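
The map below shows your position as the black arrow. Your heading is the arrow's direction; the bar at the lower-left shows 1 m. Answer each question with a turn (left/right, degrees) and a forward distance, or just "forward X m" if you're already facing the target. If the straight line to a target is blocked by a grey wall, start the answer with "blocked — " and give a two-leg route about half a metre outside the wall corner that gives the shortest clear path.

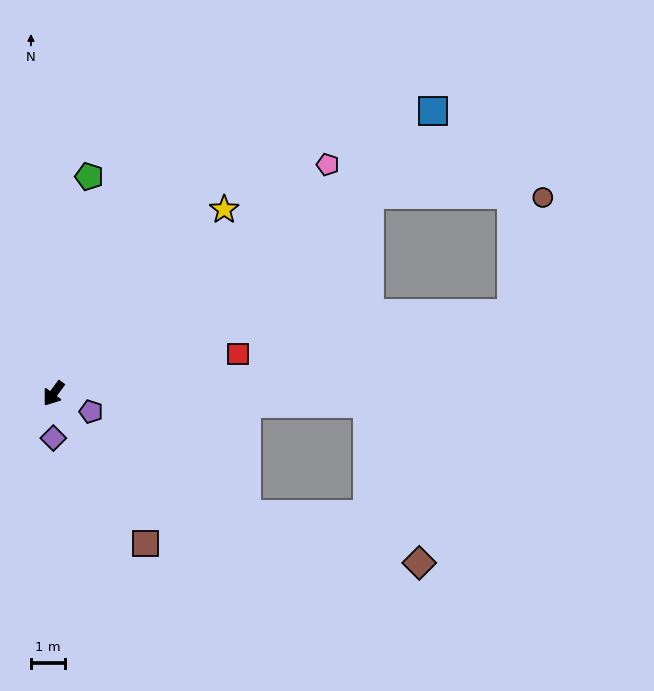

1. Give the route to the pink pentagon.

turn left 166°, forward 10.5 m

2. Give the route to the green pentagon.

turn right 153°, forward 6.5 m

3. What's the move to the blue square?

turn left 163°, forward 13.9 m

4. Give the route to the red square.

turn left 138°, forward 5.6 m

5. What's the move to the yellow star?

turn left 173°, forward 7.4 m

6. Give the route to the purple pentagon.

turn left 101°, forward 1.2 m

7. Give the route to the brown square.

turn left 68°, forward 5.2 m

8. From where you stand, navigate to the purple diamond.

turn left 36°, forward 1.3 m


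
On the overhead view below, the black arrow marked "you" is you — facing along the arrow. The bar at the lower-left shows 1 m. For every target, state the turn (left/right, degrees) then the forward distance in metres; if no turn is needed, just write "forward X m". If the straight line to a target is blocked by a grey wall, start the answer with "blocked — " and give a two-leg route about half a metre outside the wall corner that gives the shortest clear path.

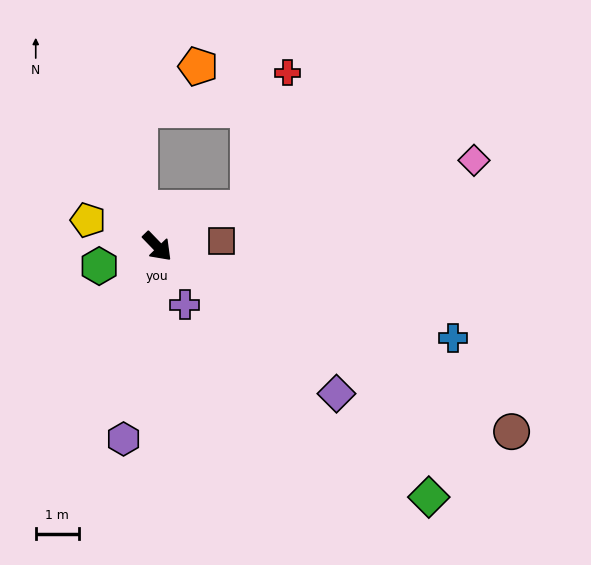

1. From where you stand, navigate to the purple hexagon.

turn right 54°, forward 4.5 m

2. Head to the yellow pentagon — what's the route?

turn right 155°, forward 1.7 m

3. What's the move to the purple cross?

turn right 19°, forward 1.5 m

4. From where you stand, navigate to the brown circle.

turn left 18°, forward 9.3 m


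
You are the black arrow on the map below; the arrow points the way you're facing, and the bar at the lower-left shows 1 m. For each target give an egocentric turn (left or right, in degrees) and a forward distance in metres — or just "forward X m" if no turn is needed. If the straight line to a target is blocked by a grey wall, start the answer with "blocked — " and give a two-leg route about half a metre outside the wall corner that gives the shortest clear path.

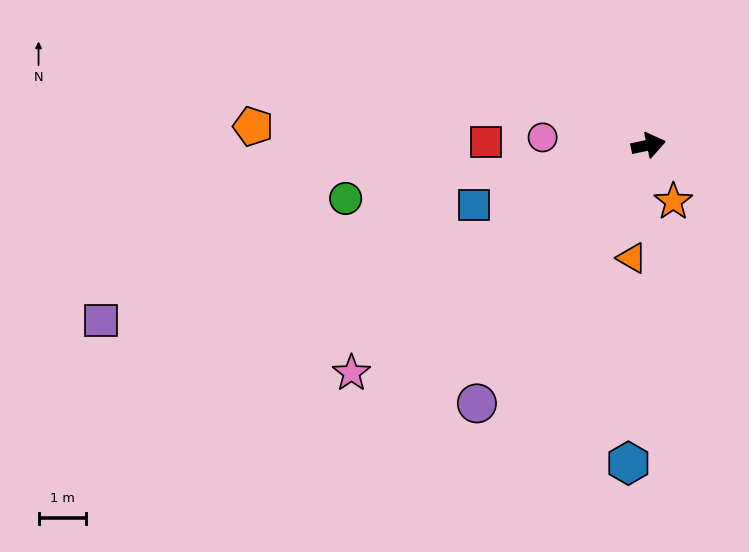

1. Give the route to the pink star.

turn right 154°, forward 7.9 m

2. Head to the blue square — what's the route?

turn right 173°, forward 3.9 m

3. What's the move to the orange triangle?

turn right 110°, forward 2.4 m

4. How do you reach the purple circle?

turn right 136°, forward 6.6 m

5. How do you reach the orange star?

turn right 78°, forward 1.3 m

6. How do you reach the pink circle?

turn left 164°, forward 2.3 m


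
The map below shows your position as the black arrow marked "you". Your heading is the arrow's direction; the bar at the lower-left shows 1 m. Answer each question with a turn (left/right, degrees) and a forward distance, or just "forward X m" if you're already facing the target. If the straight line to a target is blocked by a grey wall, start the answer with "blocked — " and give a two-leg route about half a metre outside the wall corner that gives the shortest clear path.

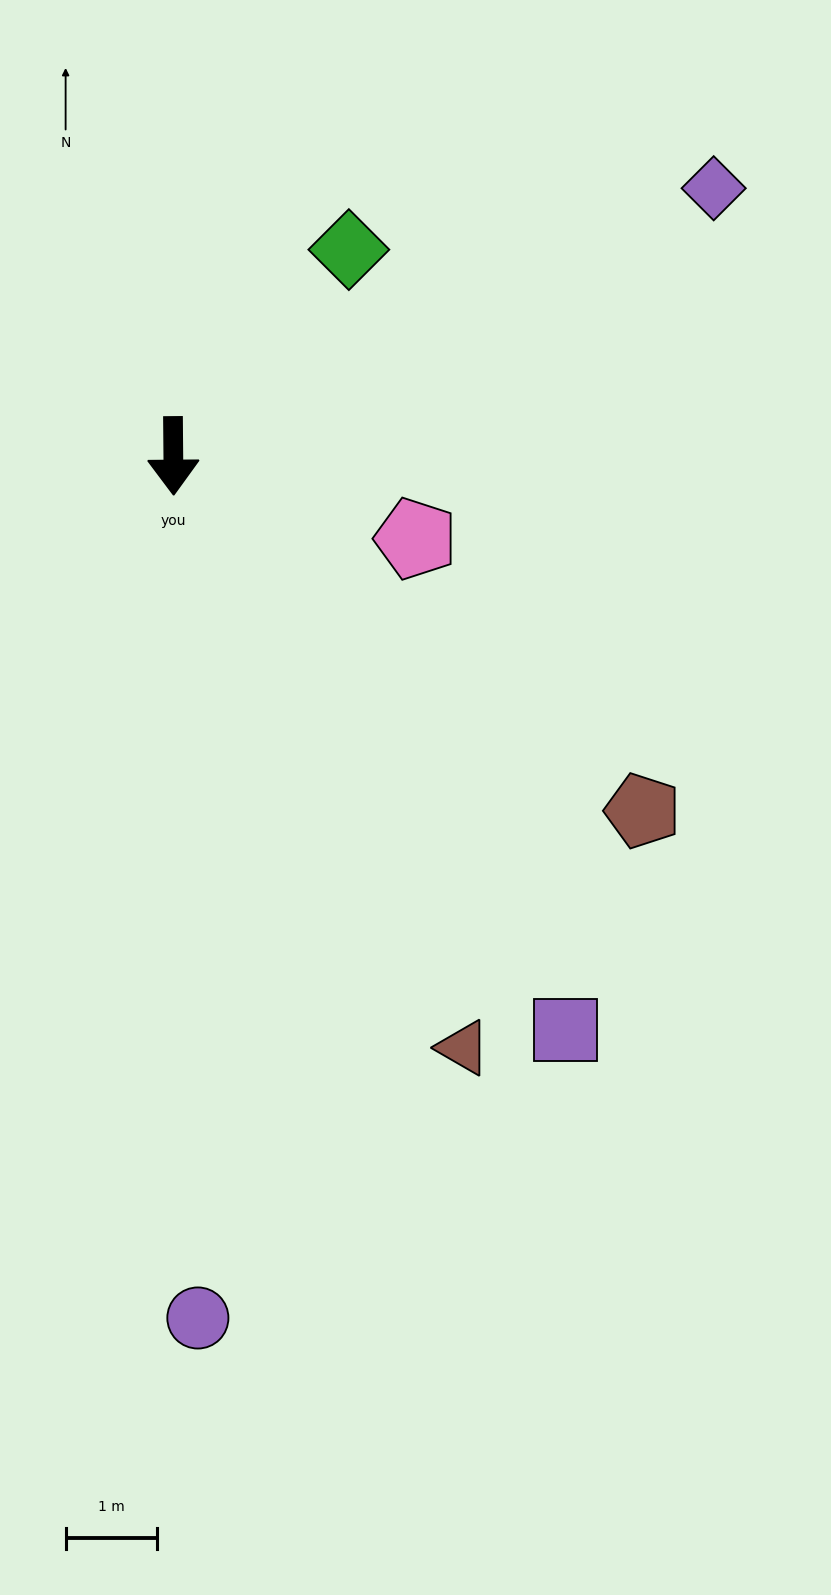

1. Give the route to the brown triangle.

turn left 26°, forward 7.2 m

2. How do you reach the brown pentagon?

turn left 52°, forward 6.5 m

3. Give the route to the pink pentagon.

turn left 71°, forward 2.8 m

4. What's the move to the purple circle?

forward 9.5 m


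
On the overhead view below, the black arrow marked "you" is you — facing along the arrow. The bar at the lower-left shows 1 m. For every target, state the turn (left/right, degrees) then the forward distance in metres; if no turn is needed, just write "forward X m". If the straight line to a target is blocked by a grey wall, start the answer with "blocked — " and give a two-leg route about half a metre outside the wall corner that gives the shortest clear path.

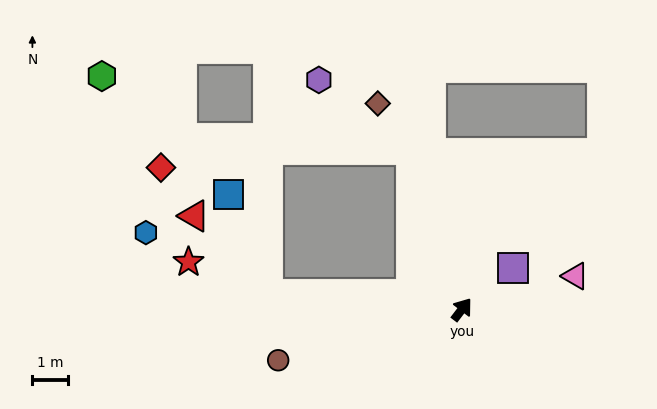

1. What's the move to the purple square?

turn right 14°, forward 1.9 m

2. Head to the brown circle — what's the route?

turn left 143°, forward 5.3 m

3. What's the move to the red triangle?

blocked — turn left 123°, forward 5.5 m, then turn right 42°, forward 3.0 m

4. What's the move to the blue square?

blocked — turn left 123°, forward 5.5 m, then turn right 64°, forward 3.0 m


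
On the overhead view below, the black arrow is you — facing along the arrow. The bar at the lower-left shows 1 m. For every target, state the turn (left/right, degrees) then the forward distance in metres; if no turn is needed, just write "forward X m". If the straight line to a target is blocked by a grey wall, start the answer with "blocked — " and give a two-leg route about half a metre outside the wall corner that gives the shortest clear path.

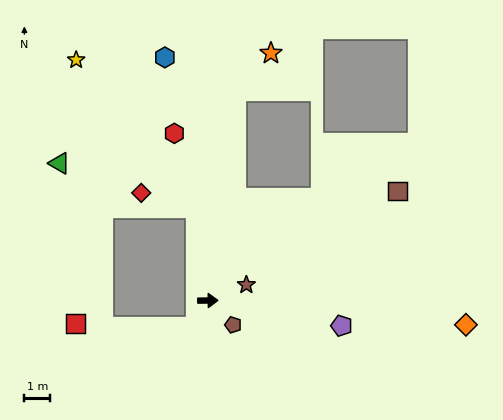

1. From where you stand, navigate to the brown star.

turn left 21°, forward 1.6 m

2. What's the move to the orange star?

blocked — turn left 82°, forward 8.2 m, then turn right 37°, forward 2.0 m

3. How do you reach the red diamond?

blocked — turn left 96°, forward 3.6 m, then turn left 68°, forward 2.2 m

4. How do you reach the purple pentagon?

turn right 11°, forward 5.3 m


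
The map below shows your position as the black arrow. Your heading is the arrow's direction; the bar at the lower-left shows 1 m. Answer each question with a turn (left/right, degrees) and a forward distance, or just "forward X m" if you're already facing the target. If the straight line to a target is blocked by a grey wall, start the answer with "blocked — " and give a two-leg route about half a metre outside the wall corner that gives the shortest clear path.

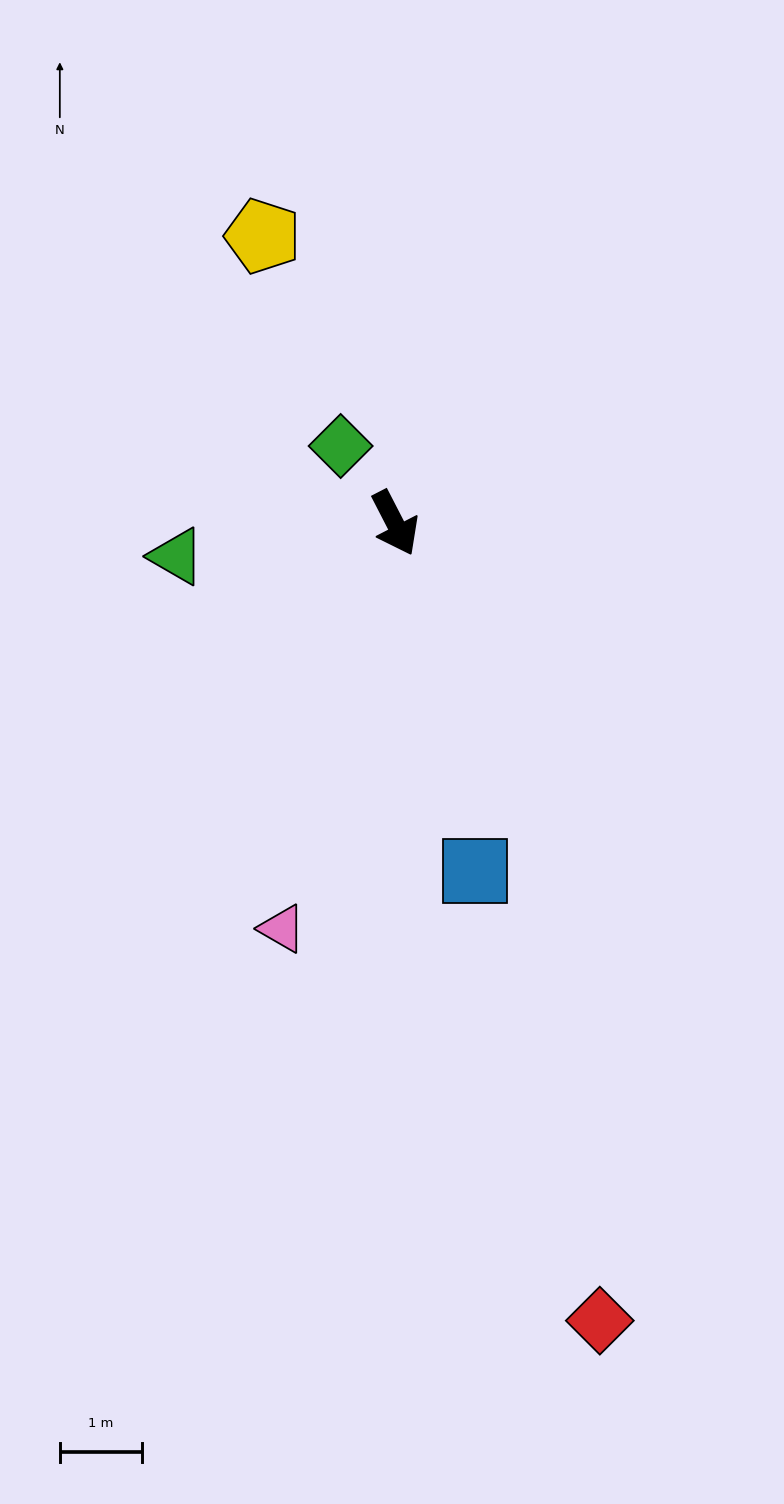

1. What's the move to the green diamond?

turn right 172°, forward 1.1 m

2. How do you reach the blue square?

turn right 14°, forward 4.3 m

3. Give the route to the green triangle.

turn right 109°, forward 2.7 m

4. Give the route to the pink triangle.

turn right 43°, forward 5.1 m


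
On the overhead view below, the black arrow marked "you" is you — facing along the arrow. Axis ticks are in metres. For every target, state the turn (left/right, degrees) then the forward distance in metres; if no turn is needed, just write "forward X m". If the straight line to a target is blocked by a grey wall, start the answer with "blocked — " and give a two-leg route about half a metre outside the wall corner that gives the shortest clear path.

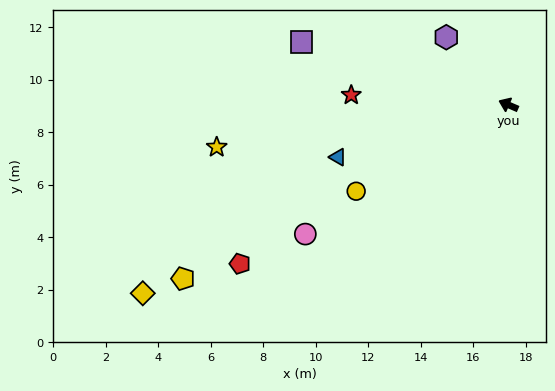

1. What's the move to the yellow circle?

turn left 53°, forward 6.7 m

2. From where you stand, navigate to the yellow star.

turn left 32°, forward 11.2 m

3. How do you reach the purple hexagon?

turn right 24°, forward 3.5 m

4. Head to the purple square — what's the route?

turn left 6°, forward 8.3 m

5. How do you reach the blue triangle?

turn left 40°, forward 6.8 m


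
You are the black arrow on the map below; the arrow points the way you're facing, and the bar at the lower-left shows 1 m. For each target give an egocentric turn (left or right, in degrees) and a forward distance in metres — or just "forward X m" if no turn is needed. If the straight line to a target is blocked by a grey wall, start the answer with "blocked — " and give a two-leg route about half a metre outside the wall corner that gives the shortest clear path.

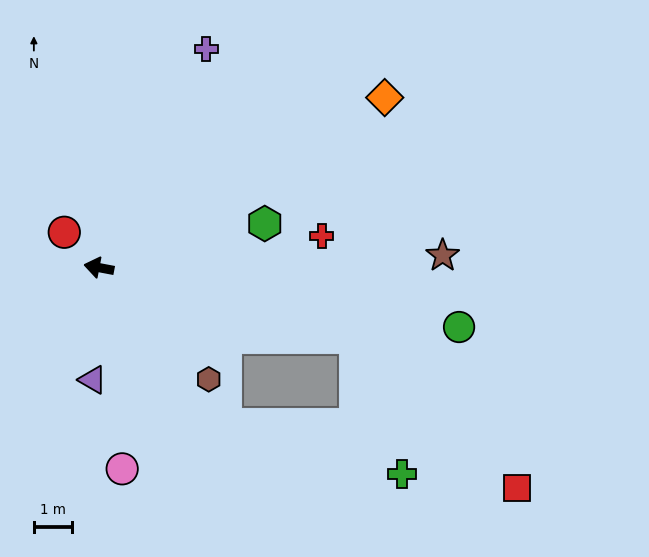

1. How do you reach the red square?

blocked — turn left 176°, forward 6.9 m, then turn right 28°, forward 5.7 m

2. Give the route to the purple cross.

turn right 105°, forward 6.3 m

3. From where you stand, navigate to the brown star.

turn right 167°, forward 9.0 m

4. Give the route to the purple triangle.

turn left 98°, forward 2.9 m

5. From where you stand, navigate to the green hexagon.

turn right 154°, forward 4.5 m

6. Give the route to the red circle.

turn right 35°, forward 1.3 m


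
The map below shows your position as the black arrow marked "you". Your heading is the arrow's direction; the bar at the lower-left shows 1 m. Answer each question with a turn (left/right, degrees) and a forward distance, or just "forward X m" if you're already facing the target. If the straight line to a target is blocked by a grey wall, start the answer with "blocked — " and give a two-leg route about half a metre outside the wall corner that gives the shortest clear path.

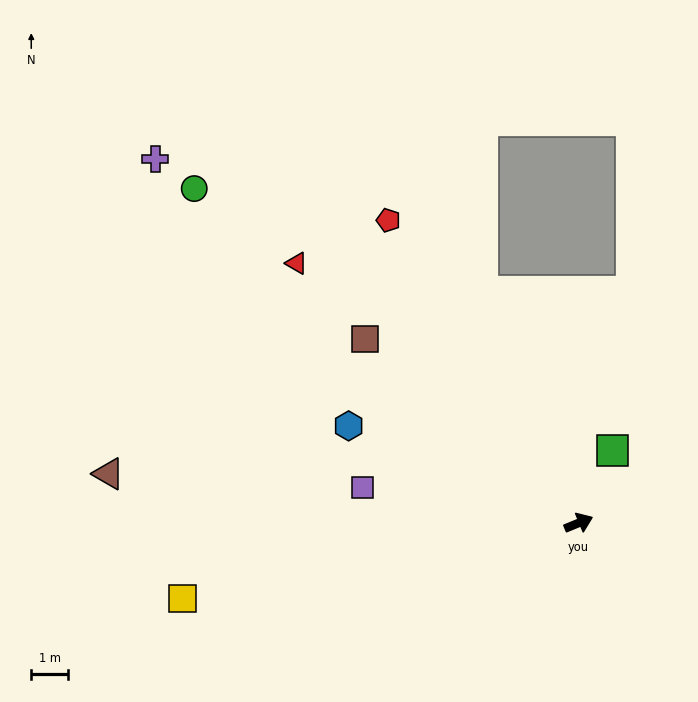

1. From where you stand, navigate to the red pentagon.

turn left 100°, forward 9.7 m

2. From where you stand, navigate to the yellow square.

turn left 168°, forward 11.0 m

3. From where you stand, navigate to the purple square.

turn left 148°, forward 6.0 m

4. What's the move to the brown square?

turn left 117°, forward 7.7 m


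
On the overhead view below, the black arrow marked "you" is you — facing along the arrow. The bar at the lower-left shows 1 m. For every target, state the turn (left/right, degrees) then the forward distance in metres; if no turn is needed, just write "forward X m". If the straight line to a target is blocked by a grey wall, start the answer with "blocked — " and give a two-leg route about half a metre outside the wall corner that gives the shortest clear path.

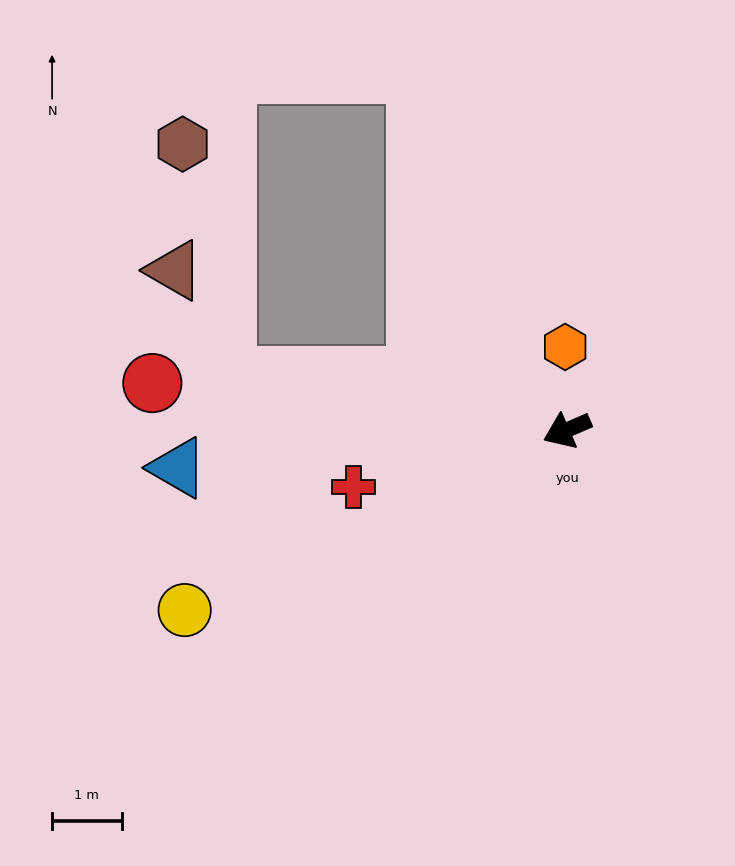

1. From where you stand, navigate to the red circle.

turn right 30°, forward 6.0 m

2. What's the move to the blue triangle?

turn right 18°, forward 5.6 m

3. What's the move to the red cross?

turn right 8°, forward 3.2 m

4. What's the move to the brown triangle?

blocked — turn right 32°, forward 5.0 m, then turn right 55°, forward 1.7 m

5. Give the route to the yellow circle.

forward 6.1 m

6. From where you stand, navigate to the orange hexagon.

turn right 112°, forward 1.2 m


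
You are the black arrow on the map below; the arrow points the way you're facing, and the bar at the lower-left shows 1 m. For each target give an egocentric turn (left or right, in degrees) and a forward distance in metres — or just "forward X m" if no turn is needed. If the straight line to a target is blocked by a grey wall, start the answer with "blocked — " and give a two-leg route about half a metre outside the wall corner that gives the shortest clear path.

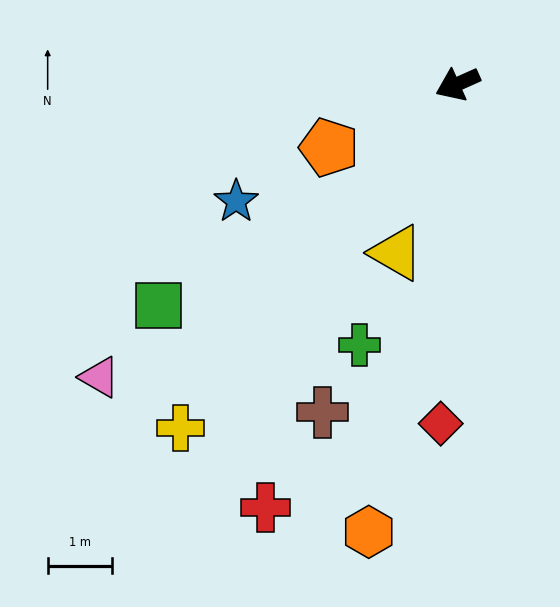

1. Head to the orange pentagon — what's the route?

turn left 2°, forward 2.2 m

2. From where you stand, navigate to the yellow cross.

turn left 27°, forward 6.9 m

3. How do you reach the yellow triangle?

turn left 46°, forward 2.8 m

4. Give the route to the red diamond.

turn left 63°, forward 5.3 m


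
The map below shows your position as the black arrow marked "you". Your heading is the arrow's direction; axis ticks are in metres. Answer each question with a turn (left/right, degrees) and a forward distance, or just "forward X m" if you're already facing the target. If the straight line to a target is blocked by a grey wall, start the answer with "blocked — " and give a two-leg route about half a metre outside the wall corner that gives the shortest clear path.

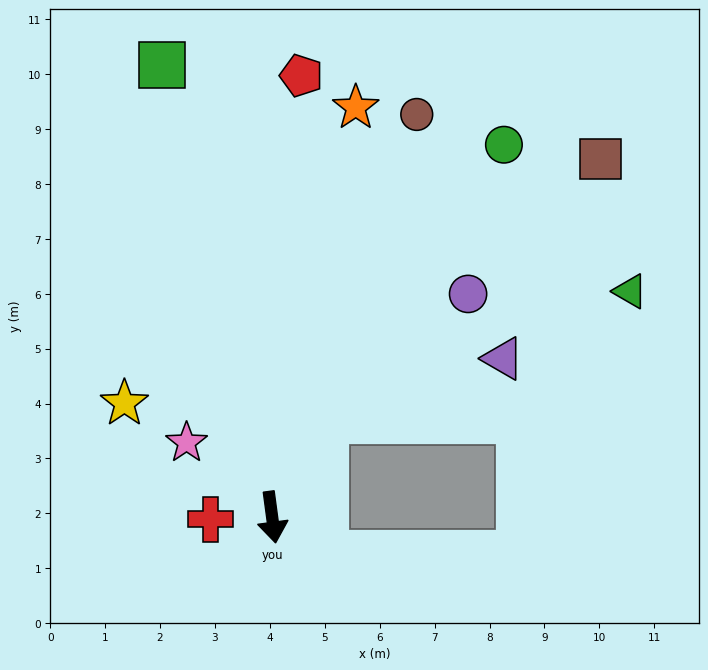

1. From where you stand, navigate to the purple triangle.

blocked — turn left 144°, forward 2.0 m, then turn right 43°, forward 3.4 m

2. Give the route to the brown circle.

turn left 153°, forward 7.8 m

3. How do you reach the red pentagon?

turn left 169°, forward 8.1 m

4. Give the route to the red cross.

turn right 96°, forward 1.1 m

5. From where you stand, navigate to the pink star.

turn right 139°, forward 2.1 m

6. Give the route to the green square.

turn right 174°, forward 8.5 m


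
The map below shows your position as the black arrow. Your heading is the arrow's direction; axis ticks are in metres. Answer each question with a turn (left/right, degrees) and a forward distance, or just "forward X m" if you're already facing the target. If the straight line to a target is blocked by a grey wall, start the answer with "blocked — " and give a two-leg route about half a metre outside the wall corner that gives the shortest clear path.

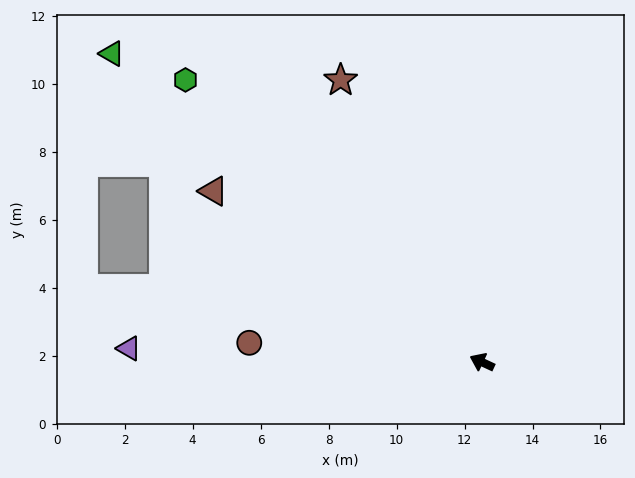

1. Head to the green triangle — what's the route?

turn right 15°, forward 14.2 m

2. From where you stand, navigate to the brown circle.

turn left 20°, forward 6.9 m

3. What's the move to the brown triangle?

turn right 8°, forward 9.4 m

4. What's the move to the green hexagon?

turn right 19°, forward 12.0 m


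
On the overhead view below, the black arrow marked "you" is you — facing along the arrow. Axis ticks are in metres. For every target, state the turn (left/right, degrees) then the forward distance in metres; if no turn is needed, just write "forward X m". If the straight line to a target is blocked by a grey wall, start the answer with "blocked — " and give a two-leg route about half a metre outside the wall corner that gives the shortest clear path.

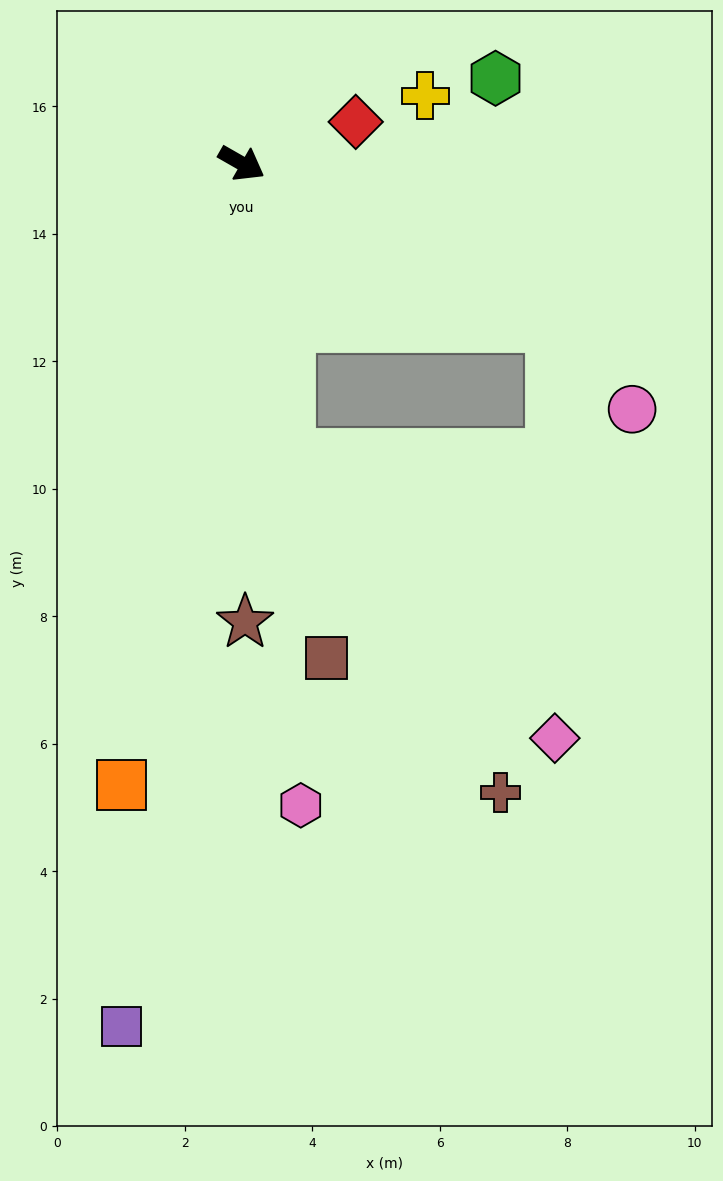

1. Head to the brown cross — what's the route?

blocked — turn right 51°, forward 4.6 m, then turn left 23°, forward 6.3 m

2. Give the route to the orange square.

turn right 71°, forward 9.9 m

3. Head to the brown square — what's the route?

turn right 50°, forward 7.9 m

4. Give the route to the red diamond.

turn left 50°, forward 1.9 m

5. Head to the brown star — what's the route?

turn right 60°, forward 7.2 m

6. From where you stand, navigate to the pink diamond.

blocked — turn right 51°, forward 4.6 m, then turn left 34°, forward 6.1 m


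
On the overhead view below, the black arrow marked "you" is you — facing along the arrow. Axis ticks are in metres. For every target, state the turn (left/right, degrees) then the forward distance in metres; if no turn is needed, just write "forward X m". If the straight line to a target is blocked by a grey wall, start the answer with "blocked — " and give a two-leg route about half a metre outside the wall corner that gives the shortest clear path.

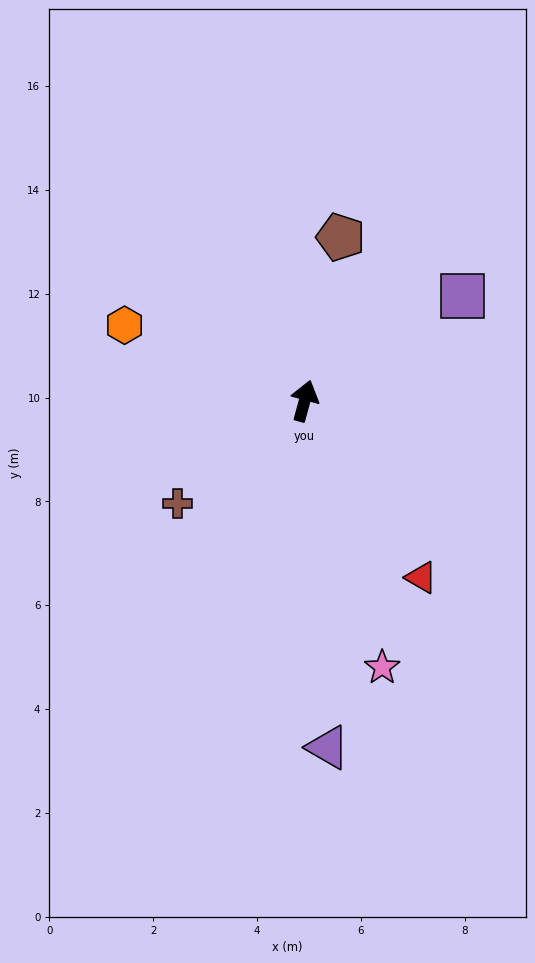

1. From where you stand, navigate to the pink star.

turn right 149°, forward 5.4 m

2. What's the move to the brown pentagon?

turn left 3°, forward 3.2 m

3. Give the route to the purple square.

turn right 41°, forward 3.7 m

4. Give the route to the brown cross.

turn left 144°, forward 3.1 m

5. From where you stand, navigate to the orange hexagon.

turn left 82°, forward 3.8 m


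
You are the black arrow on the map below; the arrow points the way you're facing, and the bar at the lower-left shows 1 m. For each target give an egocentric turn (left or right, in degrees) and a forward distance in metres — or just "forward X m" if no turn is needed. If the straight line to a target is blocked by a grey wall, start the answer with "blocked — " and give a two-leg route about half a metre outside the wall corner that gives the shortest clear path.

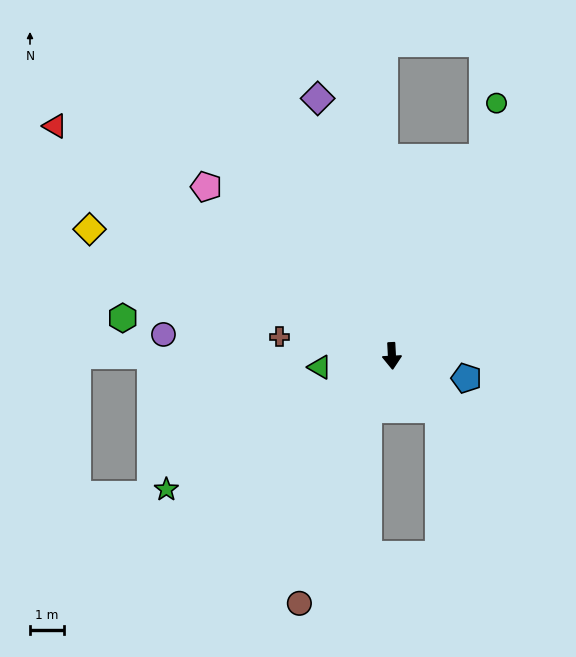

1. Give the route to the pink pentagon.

turn right 135°, forward 7.4 m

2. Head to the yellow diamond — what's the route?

turn right 116°, forward 9.7 m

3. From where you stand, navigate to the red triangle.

turn right 127°, forward 12.1 m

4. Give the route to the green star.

turn right 62°, forward 7.8 m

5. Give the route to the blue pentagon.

turn left 70°, forward 2.3 m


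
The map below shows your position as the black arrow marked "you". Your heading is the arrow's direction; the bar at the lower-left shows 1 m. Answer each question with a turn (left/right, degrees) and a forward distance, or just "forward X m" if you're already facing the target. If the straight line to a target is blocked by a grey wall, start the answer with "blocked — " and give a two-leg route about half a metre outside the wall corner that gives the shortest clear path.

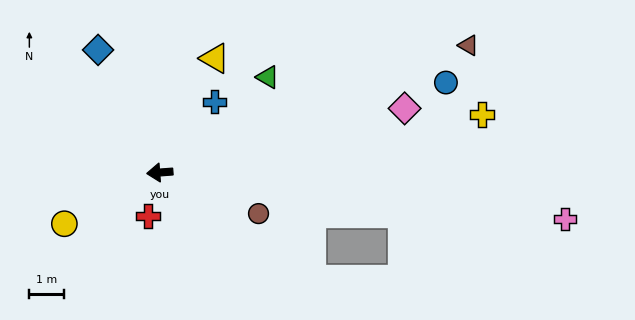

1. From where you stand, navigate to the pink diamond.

turn right 170°, forward 7.4 m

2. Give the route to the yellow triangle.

turn right 120°, forward 3.7 m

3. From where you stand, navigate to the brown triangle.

turn right 162°, forward 9.7 m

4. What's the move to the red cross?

turn left 70°, forward 1.3 m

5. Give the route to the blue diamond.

turn right 68°, forward 4.0 m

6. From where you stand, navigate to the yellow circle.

turn left 24°, forward 3.2 m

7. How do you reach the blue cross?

turn right 132°, forward 2.6 m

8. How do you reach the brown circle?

turn left 153°, forward 3.1 m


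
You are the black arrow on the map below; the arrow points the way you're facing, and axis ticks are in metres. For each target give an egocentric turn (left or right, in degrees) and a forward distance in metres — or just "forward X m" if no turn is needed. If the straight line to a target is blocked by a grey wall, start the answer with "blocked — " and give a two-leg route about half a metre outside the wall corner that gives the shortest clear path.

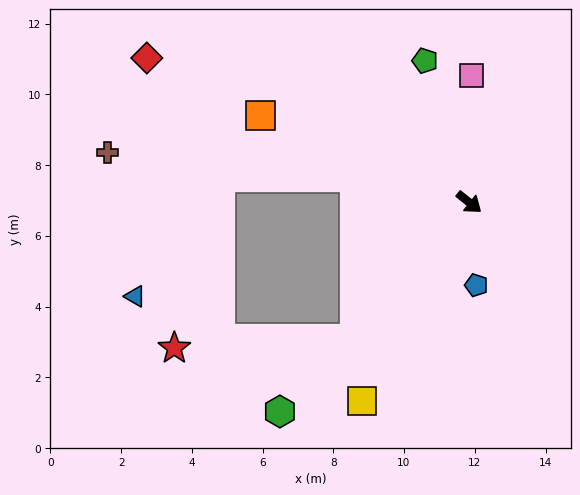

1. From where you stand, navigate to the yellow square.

turn right 80°, forward 6.4 m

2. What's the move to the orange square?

turn right 164°, forward 6.4 m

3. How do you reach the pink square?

turn left 127°, forward 3.6 m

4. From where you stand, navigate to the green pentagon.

turn left 146°, forward 4.2 m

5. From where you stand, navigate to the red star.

blocked — turn right 91°, forward 5.0 m, then turn right 48°, forward 5.1 m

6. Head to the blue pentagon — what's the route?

turn right 46°, forward 2.4 m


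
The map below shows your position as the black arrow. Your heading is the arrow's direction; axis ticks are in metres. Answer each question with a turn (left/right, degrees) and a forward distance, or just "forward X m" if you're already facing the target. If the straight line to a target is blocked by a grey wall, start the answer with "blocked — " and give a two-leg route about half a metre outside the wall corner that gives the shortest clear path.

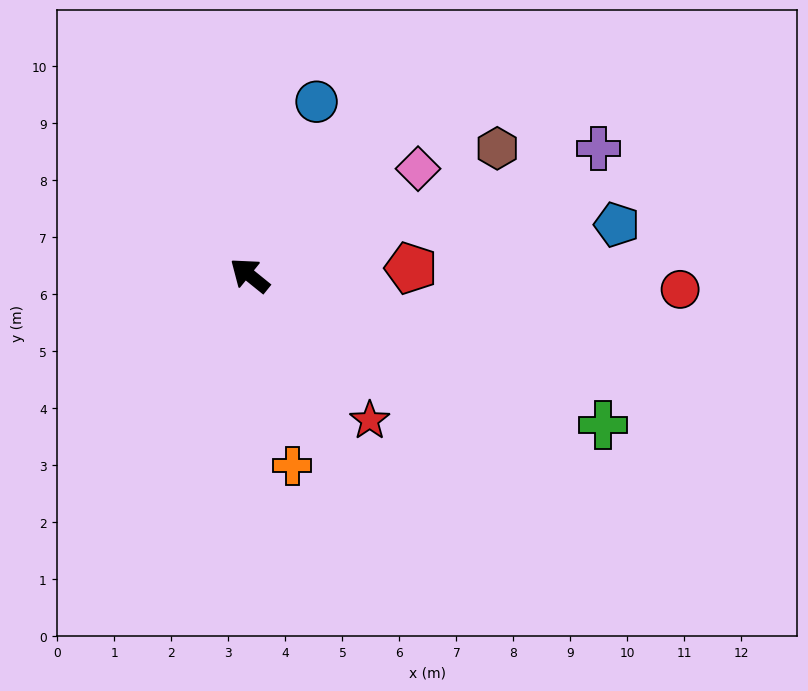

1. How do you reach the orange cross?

turn left 142°, forward 3.4 m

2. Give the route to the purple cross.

turn right 121°, forward 6.5 m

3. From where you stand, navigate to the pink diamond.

turn right 109°, forward 3.5 m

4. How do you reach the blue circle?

turn right 72°, forward 3.3 m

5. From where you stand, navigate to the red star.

turn left 169°, forward 3.3 m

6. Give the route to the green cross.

turn right 164°, forward 6.7 m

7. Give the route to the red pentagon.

turn right 139°, forward 2.8 m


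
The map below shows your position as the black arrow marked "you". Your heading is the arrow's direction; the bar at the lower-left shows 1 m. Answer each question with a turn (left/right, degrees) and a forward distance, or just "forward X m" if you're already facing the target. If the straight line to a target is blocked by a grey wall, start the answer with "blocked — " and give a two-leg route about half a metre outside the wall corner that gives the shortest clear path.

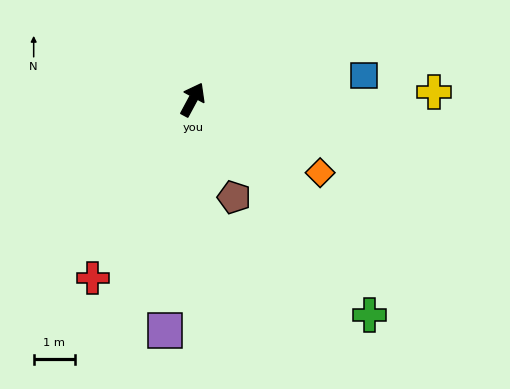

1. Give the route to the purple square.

turn right 159°, forward 5.7 m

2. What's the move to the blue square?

turn right 54°, forward 4.2 m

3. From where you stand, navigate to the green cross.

turn right 112°, forward 6.8 m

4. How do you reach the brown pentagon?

turn right 129°, forward 2.6 m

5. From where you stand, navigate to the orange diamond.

turn right 92°, forward 3.6 m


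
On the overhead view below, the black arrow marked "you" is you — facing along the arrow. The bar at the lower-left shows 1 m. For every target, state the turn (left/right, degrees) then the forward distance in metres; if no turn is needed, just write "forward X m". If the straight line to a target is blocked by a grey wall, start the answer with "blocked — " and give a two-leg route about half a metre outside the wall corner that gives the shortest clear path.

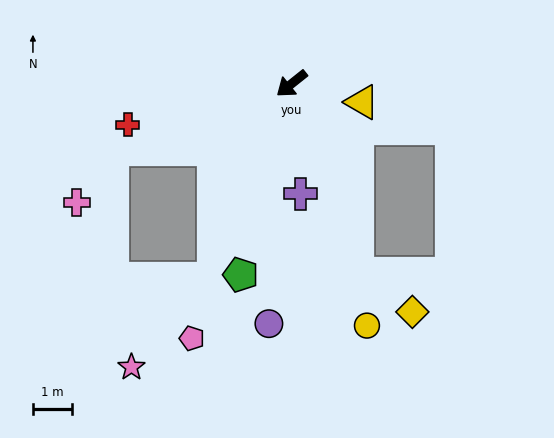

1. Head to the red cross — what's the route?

turn right 24°, forward 4.3 m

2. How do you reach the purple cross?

turn left 56°, forward 2.8 m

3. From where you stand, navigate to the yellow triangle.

turn left 127°, forward 1.8 m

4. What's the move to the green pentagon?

turn left 36°, forward 5.0 m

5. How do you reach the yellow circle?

turn left 69°, forward 6.4 m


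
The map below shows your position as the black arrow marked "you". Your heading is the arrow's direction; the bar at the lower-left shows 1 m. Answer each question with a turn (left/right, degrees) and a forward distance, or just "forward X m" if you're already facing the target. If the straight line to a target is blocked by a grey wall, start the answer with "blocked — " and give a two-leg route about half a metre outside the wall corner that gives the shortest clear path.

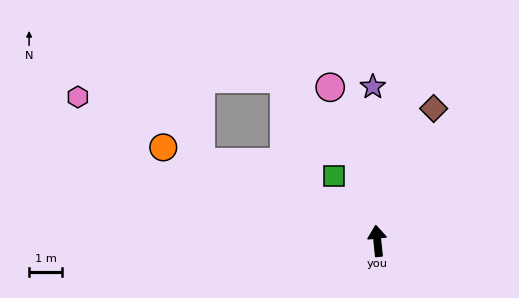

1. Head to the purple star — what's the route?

turn right 4°, forward 4.6 m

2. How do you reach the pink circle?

turn left 11°, forward 4.8 m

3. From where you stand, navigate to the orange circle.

turn left 61°, forward 7.0 m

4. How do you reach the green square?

turn left 28°, forward 2.3 m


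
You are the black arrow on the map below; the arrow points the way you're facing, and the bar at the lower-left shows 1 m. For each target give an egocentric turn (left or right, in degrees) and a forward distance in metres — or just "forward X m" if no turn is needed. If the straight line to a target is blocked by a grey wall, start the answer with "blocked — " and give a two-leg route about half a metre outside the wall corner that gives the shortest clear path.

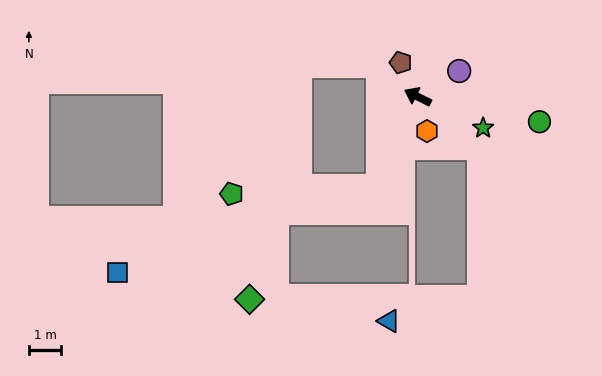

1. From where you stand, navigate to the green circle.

turn right 165°, forward 3.9 m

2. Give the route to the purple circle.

turn right 122°, forward 1.5 m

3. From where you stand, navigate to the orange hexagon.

turn left 131°, forward 1.1 m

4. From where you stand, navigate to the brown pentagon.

turn right 37°, forward 1.2 m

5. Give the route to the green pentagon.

blocked — turn left 94°, forward 3.0 m, then turn right 65°, forward 4.6 m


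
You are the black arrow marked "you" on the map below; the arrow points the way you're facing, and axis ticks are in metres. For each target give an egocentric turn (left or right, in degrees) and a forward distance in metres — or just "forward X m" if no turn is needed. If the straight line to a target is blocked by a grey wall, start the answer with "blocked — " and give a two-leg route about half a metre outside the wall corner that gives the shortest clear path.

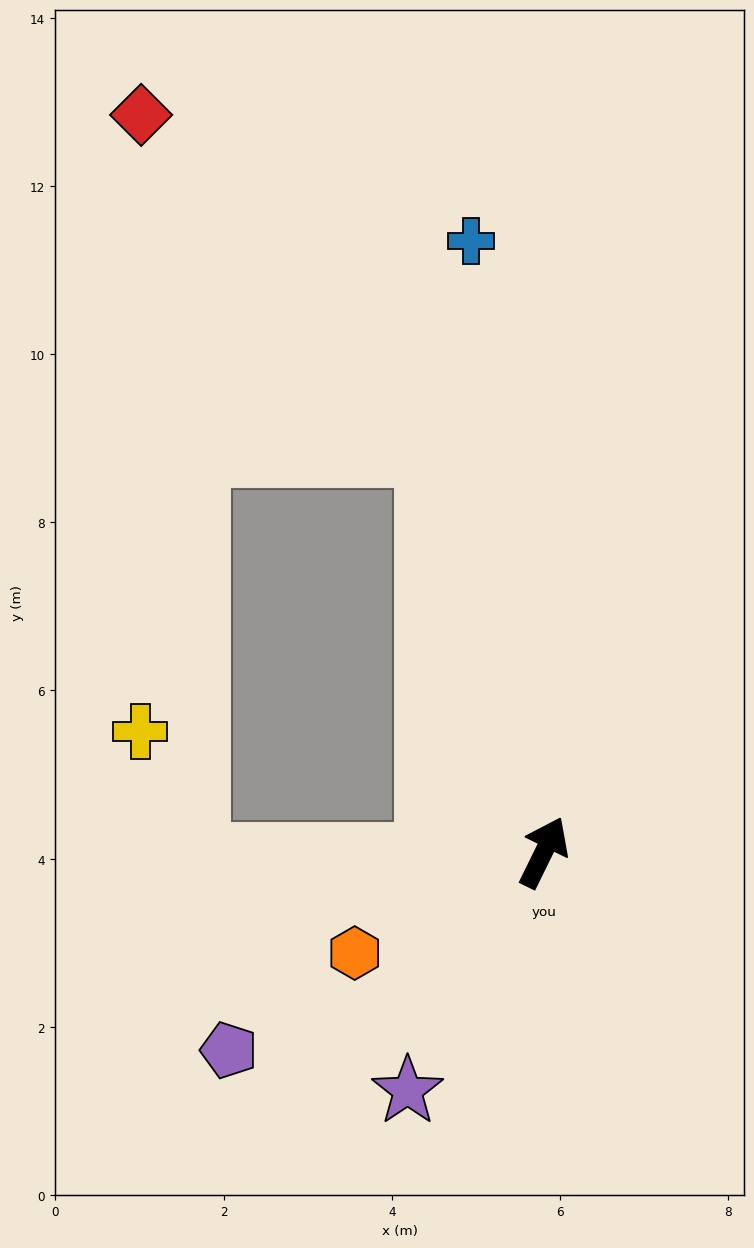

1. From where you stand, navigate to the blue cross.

turn left 33°, forward 7.3 m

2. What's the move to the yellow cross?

blocked — turn left 117°, forward 4.2 m, then turn right 68°, forward 1.6 m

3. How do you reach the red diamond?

blocked — turn left 42°, forward 5.0 m, then turn left 25°, forward 5.3 m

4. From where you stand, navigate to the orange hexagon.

turn left 144°, forward 2.5 m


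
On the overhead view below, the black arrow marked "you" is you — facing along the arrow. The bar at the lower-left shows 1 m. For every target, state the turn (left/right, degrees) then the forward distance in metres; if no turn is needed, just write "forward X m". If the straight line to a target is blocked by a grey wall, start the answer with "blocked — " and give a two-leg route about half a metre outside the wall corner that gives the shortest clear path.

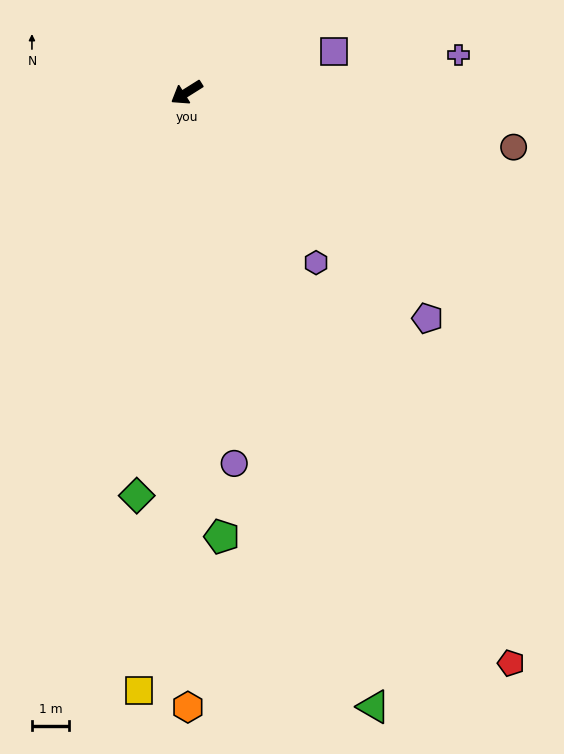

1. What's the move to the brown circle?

turn left 138°, forward 9.0 m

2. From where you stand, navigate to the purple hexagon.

turn left 95°, forward 5.8 m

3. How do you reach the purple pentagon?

turn left 105°, forward 8.9 m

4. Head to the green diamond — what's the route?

turn left 51°, forward 11.0 m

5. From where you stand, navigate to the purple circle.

turn left 65°, forward 10.1 m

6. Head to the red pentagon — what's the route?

turn left 87°, forward 17.8 m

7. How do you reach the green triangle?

turn left 75°, forward 17.4 m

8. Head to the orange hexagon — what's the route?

turn left 58°, forward 16.6 m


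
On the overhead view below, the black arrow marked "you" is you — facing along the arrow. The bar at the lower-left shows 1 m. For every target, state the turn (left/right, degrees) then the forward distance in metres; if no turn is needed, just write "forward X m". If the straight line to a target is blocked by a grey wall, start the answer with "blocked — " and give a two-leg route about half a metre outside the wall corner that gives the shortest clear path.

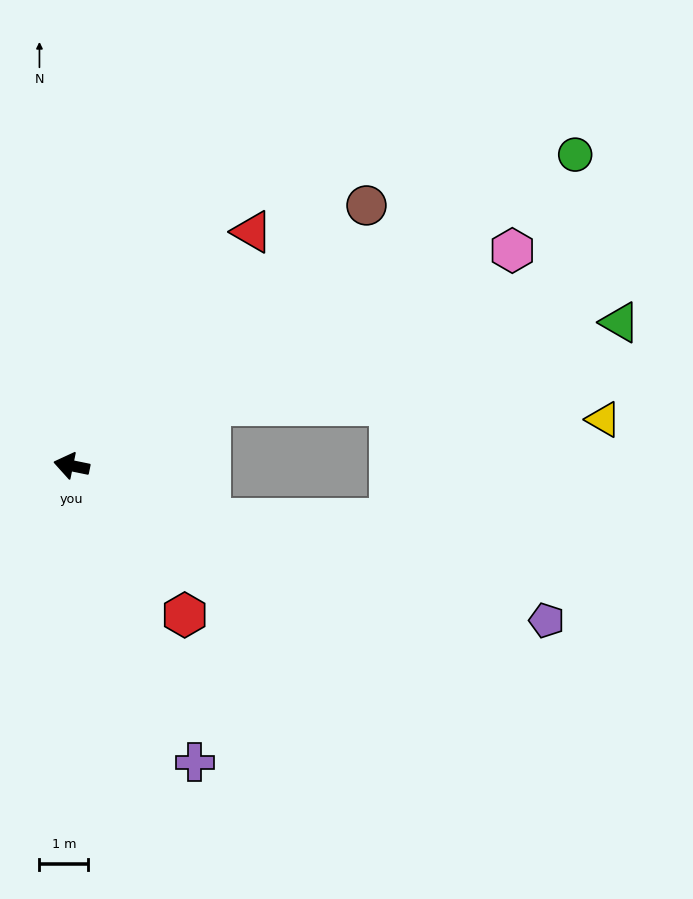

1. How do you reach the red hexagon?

turn left 139°, forward 3.8 m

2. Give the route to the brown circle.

turn right 127°, forward 8.1 m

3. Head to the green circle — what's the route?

turn right 137°, forward 12.1 m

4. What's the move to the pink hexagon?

turn right 142°, forward 10.0 m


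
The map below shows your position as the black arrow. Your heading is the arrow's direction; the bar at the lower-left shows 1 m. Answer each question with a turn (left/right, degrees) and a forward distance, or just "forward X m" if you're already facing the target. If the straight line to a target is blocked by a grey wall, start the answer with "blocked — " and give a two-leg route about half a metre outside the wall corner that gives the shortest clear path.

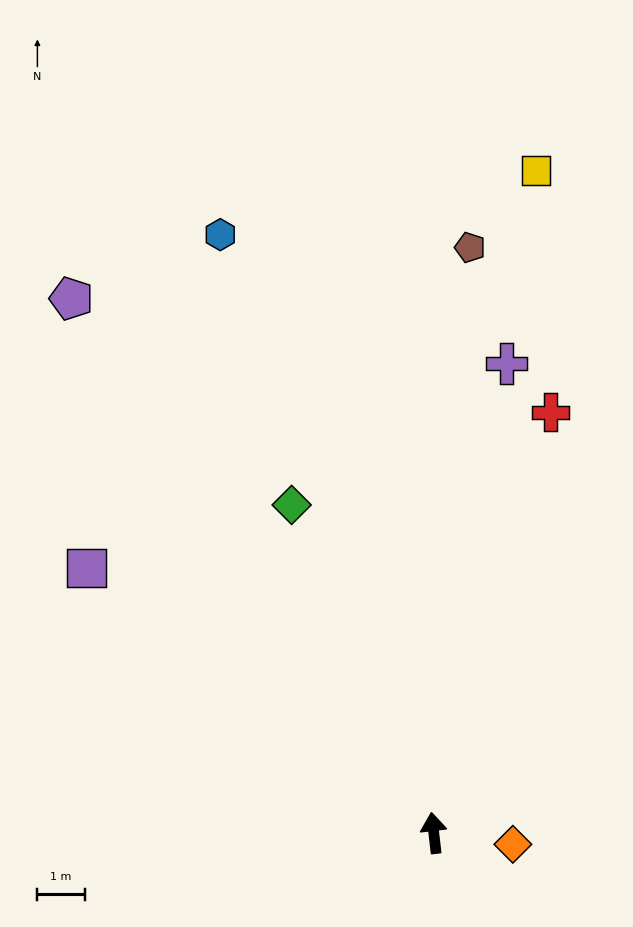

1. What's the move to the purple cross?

turn right 15°, forward 10.0 m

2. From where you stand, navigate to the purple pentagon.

turn left 28°, forward 13.6 m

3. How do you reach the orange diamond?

turn right 105°, forward 1.7 m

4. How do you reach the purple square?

turn left 46°, forward 9.2 m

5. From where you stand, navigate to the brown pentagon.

turn right 10°, forward 12.3 m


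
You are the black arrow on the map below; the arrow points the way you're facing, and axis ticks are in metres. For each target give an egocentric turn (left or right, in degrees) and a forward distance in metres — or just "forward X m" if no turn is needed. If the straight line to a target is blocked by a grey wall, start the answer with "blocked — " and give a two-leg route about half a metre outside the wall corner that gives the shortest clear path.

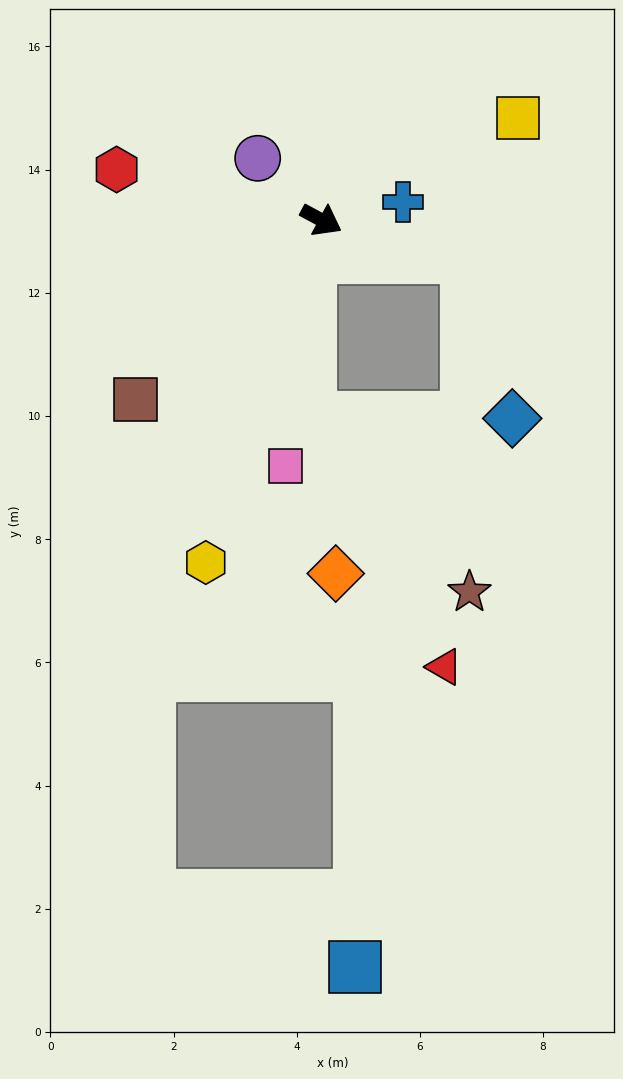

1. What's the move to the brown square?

turn right 108°, forward 4.2 m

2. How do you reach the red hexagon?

turn right 166°, forward 3.4 m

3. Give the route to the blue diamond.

blocked — turn left 14°, forward 2.4 m, then turn right 60°, forward 2.7 m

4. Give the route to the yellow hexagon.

turn right 80°, forward 5.9 m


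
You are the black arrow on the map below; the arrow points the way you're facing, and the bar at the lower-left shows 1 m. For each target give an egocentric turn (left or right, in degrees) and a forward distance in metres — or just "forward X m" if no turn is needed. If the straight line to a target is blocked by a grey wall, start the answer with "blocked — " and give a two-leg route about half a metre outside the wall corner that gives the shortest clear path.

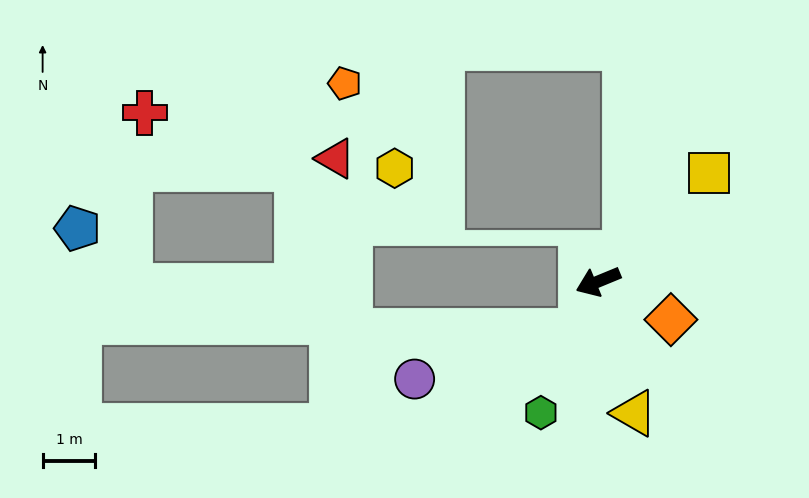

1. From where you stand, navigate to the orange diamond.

turn left 130°, forward 1.6 m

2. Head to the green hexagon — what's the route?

turn left 44°, forward 2.7 m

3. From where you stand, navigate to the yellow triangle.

turn left 83°, forward 2.6 m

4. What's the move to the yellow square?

turn right 158°, forward 3.0 m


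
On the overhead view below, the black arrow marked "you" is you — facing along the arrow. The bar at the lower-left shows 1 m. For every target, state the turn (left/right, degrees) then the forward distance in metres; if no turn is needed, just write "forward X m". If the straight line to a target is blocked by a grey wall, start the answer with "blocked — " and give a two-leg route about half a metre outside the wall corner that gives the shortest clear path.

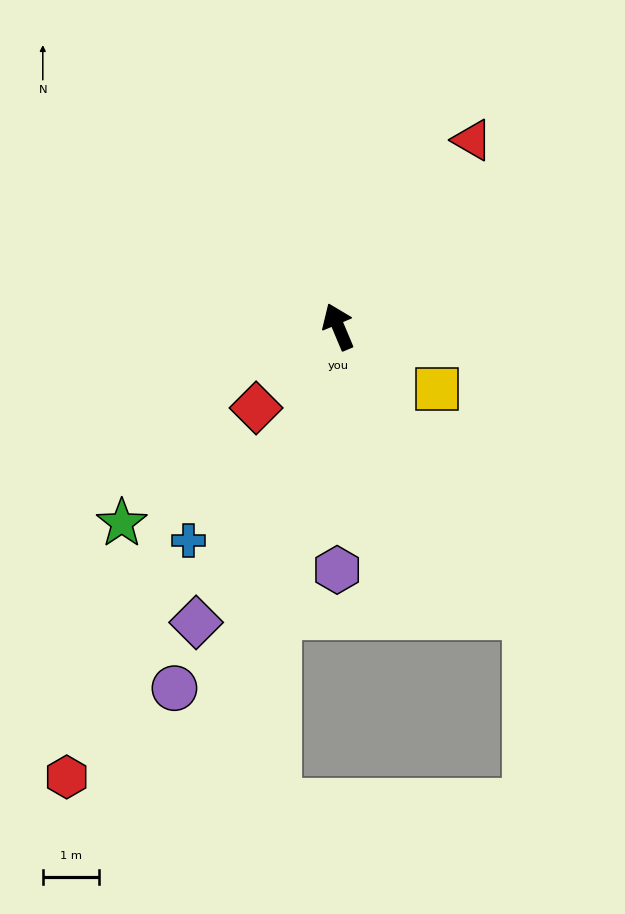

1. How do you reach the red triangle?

turn right 58°, forward 4.1 m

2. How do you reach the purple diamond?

turn left 132°, forward 5.9 m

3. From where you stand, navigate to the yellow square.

turn right 145°, forward 2.1 m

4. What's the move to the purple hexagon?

turn left 157°, forward 4.3 m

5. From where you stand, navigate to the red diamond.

turn left 112°, forward 2.1 m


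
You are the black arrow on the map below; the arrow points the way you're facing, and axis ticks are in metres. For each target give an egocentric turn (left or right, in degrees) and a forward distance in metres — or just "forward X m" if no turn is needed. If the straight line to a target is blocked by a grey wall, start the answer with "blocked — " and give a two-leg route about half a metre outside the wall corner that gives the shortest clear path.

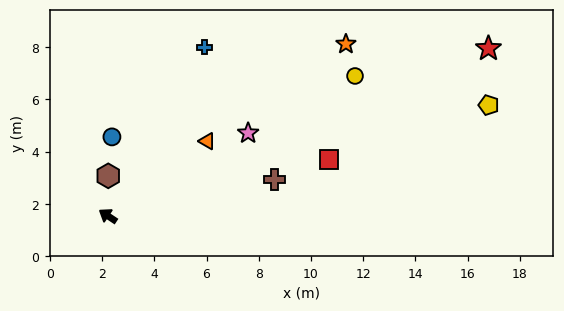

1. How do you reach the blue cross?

turn right 86°, forward 7.4 m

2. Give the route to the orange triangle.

turn right 109°, forward 4.8 m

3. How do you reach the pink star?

turn right 116°, forward 6.2 m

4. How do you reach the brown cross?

turn right 134°, forward 6.5 m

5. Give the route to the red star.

turn right 123°, forward 15.9 m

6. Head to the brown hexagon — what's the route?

turn right 57°, forward 1.5 m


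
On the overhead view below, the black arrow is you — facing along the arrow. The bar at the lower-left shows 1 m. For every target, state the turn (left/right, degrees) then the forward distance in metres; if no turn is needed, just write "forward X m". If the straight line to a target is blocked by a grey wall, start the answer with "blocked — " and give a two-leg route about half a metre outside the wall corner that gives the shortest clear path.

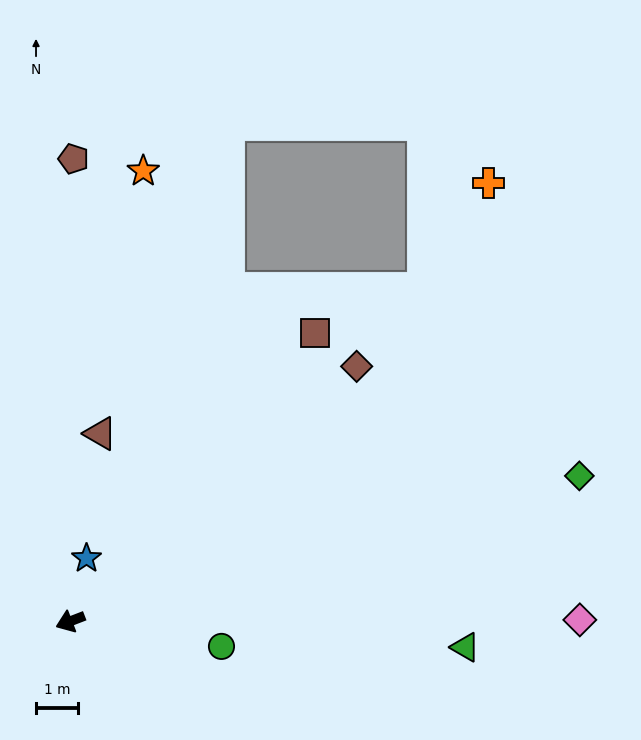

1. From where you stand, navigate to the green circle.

turn left 149°, forward 3.7 m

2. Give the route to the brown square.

turn right 151°, forward 9.1 m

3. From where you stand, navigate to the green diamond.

turn left 175°, forward 12.7 m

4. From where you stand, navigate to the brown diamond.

turn right 159°, forward 9.2 m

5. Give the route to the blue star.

turn right 125°, forward 1.6 m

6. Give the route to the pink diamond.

turn left 159°, forward 12.2 m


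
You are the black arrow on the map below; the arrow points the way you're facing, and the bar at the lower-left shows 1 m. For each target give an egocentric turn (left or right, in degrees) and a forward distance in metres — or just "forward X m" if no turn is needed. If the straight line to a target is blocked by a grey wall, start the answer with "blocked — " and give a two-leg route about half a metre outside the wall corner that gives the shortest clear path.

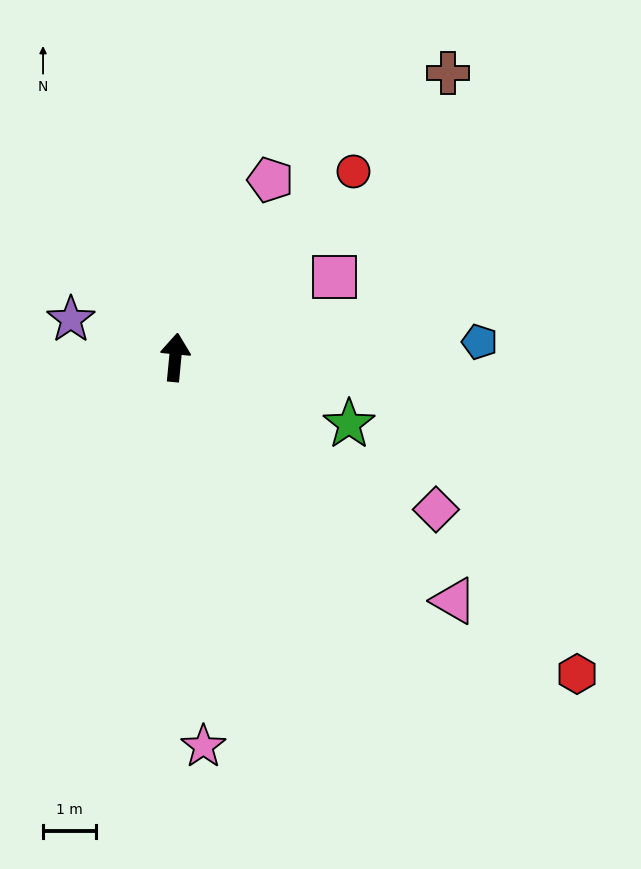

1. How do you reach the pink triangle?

turn right 126°, forward 6.9 m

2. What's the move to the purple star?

turn left 76°, forward 2.1 m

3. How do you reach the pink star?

turn right 170°, forward 7.3 m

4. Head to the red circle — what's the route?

turn right 38°, forward 4.8 m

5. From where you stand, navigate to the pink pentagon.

turn right 23°, forward 3.8 m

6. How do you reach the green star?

turn right 106°, forward 3.5 m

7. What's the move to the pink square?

turn right 58°, forward 3.3 m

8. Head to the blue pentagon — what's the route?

turn right 82°, forward 5.7 m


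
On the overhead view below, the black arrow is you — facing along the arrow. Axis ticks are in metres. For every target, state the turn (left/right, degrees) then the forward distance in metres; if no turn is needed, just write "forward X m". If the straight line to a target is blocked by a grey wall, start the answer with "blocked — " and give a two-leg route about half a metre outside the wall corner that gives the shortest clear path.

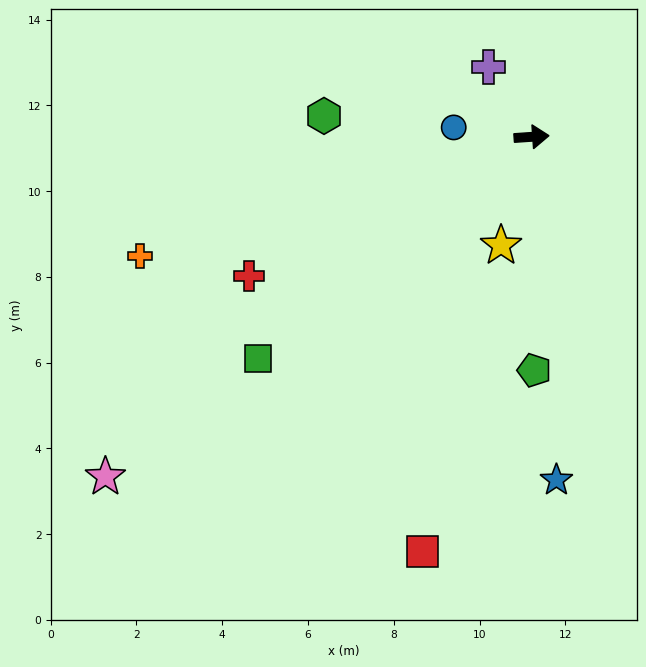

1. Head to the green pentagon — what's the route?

turn right 93°, forward 5.4 m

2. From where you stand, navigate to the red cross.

turn right 158°, forward 7.3 m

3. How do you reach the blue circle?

turn left 169°, forward 1.8 m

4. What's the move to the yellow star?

turn right 110°, forward 2.6 m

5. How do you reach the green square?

turn right 145°, forward 8.2 m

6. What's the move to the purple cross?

turn left 118°, forward 1.9 m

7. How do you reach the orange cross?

turn right 167°, forward 9.5 m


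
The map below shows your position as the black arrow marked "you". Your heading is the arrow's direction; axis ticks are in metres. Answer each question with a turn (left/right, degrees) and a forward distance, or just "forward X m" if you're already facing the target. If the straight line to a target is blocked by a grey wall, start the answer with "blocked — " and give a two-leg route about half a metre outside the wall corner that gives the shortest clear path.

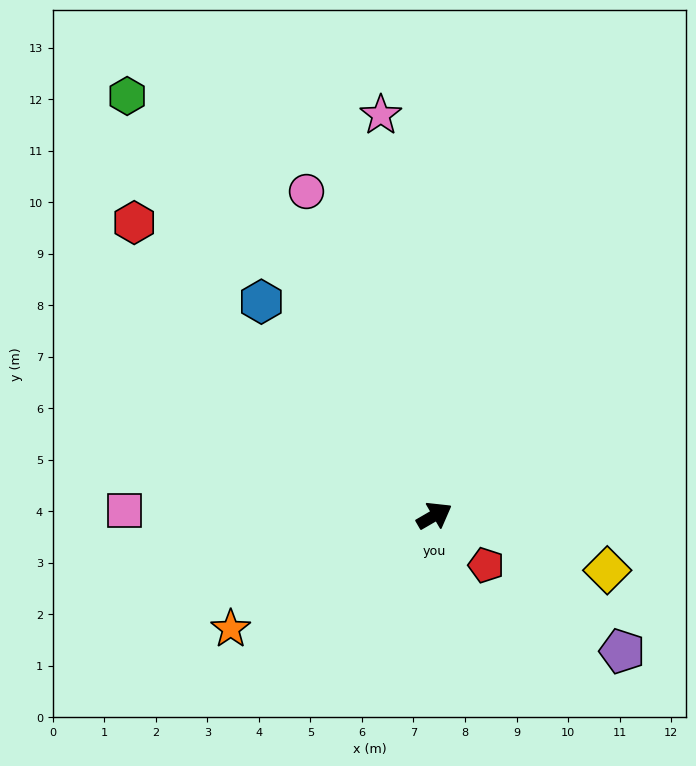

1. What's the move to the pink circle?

turn left 81°, forward 6.8 m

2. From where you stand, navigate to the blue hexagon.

turn left 99°, forward 5.3 m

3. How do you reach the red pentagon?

turn right 74°, forward 1.4 m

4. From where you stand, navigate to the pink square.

turn left 149°, forward 6.0 m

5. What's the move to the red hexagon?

turn left 106°, forward 8.1 m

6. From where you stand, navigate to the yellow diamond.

turn right 48°, forward 3.5 m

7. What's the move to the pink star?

turn left 67°, forward 7.8 m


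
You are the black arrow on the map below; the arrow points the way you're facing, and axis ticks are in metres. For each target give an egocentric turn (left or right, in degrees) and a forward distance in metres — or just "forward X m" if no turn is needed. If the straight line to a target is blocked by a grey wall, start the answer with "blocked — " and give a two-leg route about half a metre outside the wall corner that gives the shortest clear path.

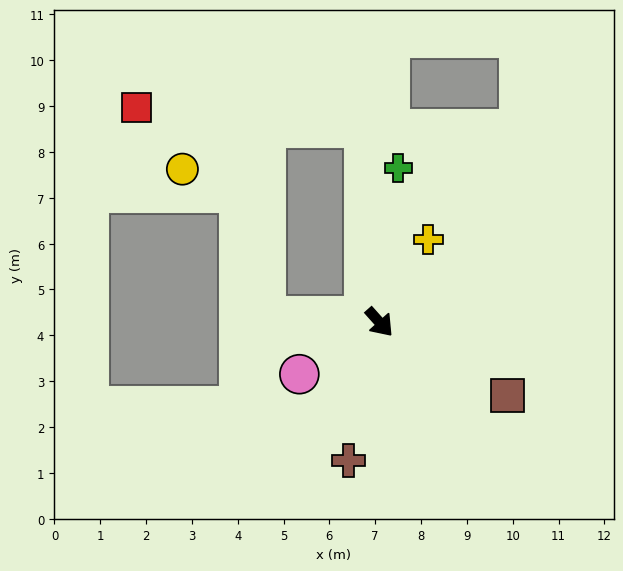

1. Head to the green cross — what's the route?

turn left 131°, forward 3.4 m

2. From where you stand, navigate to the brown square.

turn left 18°, forward 3.2 m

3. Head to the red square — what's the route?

blocked — turn left 143°, forward 4.3 m, then turn left 80°, forward 5.0 m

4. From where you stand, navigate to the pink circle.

turn right 99°, forward 2.1 m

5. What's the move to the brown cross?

turn right 55°, forward 3.1 m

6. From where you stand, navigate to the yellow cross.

turn left 108°, forward 2.1 m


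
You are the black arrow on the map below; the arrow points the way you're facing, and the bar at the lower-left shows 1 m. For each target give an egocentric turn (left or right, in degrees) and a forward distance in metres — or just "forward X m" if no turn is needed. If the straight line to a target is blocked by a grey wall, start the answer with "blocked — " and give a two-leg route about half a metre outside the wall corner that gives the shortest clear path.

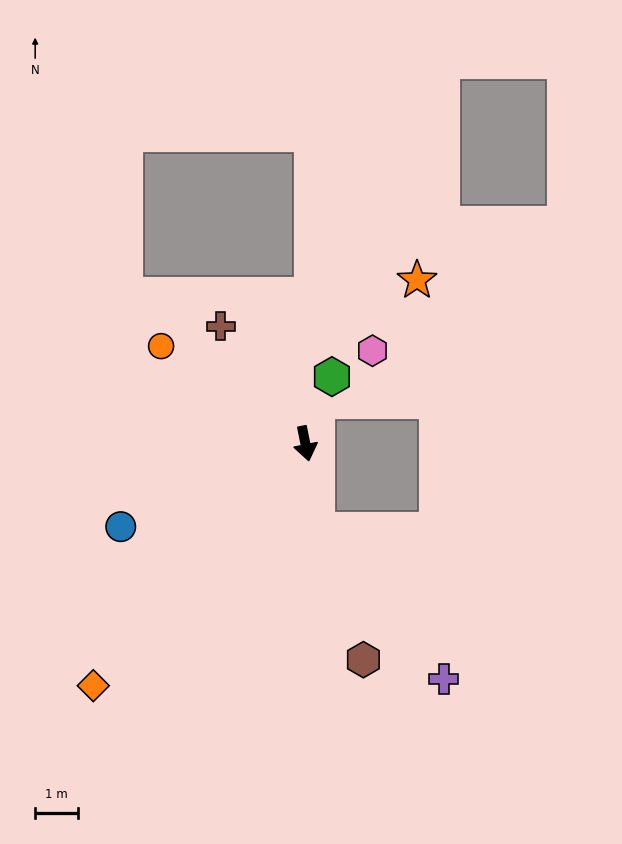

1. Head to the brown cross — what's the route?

turn right 156°, forward 3.4 m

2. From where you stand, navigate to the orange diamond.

turn right 53°, forward 7.5 m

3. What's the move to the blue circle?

turn right 77°, forward 4.7 m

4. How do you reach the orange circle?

turn right 135°, forward 4.1 m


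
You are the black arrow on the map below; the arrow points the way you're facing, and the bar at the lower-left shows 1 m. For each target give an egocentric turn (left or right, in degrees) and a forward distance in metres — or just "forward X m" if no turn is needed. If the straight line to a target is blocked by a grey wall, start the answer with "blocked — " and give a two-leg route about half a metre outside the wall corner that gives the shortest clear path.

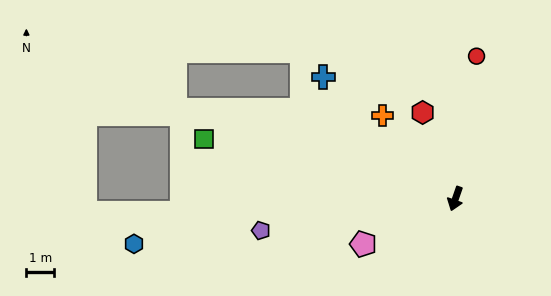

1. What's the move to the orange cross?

turn right 120°, forward 4.0 m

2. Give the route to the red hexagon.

turn right 140°, forward 3.3 m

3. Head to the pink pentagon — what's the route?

turn right 45°, forward 3.7 m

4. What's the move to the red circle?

turn right 169°, forward 5.2 m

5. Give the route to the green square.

turn right 84°, forward 9.2 m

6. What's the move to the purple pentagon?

turn right 62°, forward 7.1 m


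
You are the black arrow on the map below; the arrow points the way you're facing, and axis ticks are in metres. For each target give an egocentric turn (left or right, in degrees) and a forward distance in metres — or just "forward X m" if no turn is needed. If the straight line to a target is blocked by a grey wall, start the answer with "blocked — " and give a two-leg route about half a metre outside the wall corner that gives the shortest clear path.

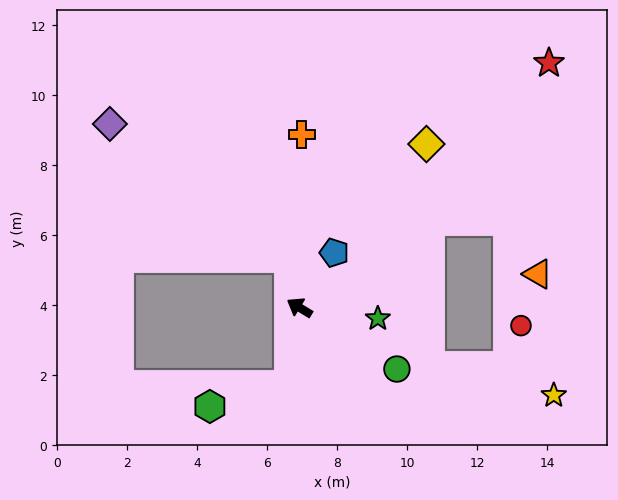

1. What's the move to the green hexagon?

blocked — turn left 113°, forward 2.2 m, then turn right 66°, forward 2.3 m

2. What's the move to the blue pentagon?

turn right 91°, forward 1.9 m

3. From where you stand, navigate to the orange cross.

turn right 59°, forward 4.9 m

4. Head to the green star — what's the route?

turn right 157°, forward 2.3 m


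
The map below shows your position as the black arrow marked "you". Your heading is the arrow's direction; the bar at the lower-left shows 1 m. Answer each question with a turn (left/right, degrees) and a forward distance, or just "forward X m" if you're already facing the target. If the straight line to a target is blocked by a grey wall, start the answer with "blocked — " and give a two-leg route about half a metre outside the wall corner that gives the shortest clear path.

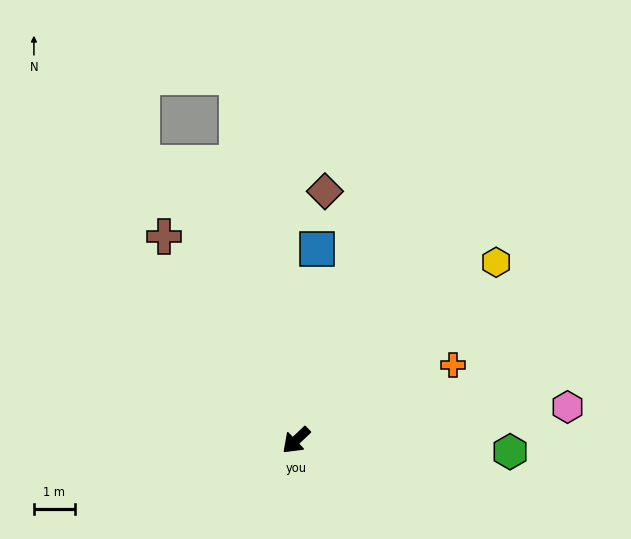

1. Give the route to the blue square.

turn right 140°, forward 4.7 m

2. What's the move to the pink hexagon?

turn left 143°, forward 6.6 m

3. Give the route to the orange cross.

turn left 162°, forward 4.2 m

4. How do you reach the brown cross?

turn right 101°, forward 5.9 m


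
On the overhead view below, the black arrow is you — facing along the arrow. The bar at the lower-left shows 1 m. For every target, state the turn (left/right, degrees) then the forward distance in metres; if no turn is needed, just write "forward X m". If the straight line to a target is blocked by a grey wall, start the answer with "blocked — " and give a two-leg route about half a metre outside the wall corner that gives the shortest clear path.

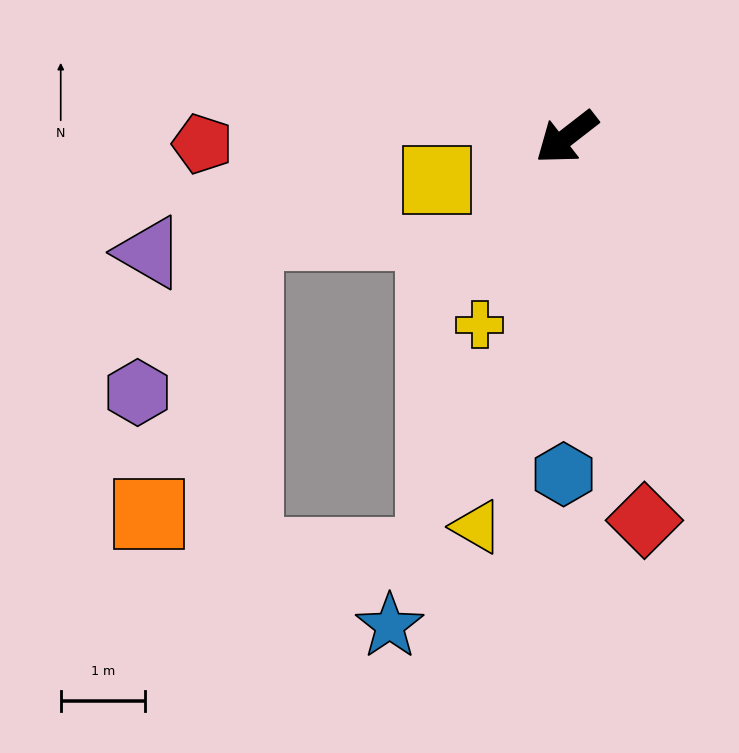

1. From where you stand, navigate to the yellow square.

turn right 20°, forward 1.6 m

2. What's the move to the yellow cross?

turn left 27°, forward 2.4 m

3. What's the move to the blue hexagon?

turn left 52°, forward 4.0 m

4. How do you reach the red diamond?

turn left 64°, forward 4.6 m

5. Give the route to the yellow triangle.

turn left 39°, forward 4.7 m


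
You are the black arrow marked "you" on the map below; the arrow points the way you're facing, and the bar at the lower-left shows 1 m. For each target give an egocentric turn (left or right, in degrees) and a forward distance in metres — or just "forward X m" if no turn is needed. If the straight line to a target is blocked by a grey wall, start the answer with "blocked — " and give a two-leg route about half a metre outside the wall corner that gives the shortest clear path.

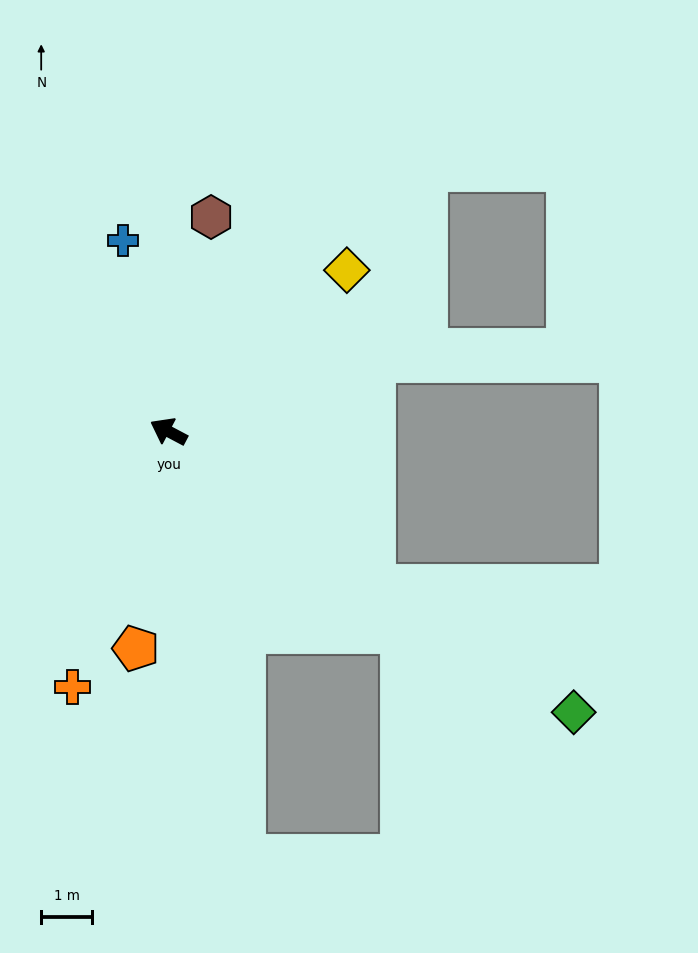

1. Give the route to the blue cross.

turn right 49°, forward 3.9 m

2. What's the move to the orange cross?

turn left 97°, forward 5.4 m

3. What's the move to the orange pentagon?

turn left 109°, forward 4.3 m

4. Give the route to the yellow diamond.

turn right 110°, forward 4.8 m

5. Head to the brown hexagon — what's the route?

turn right 73°, forward 4.3 m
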